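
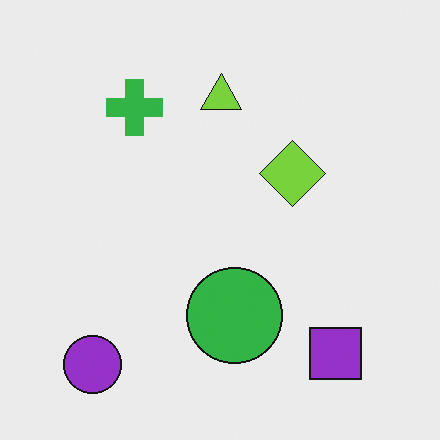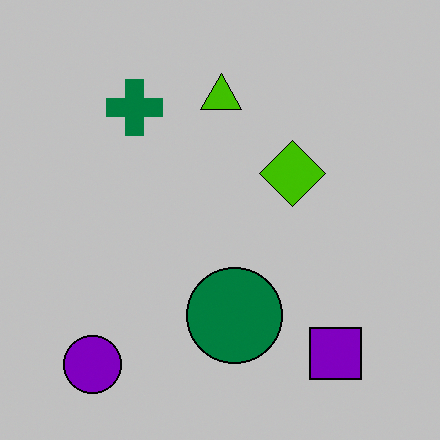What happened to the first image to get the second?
It was heavily posterized to just a handful of flat colors.

Each flat color has snapped to a coarser quantized level — most visibly, the near-white background has dropped to a flat grey.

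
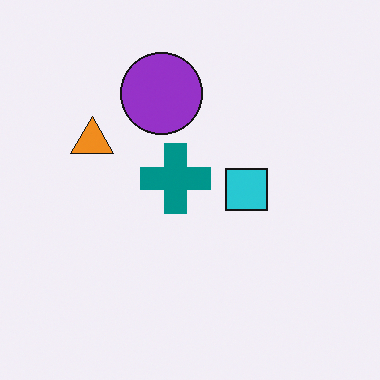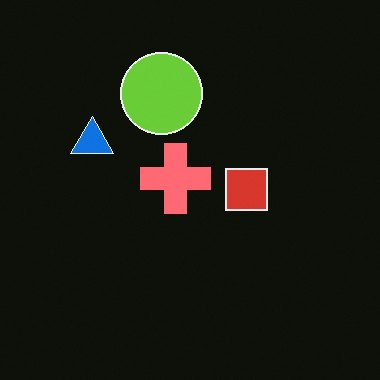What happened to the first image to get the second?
The transformation is: color-inverted (negative).

The light background has become dark and every shape's color is its complement — a photographic negative.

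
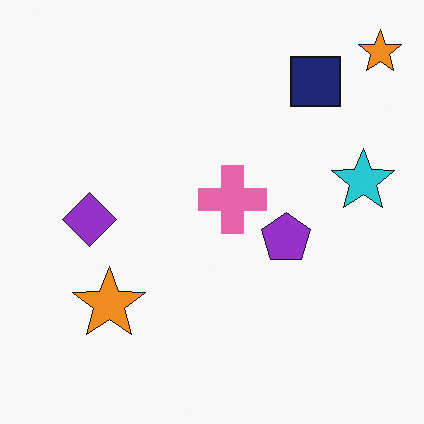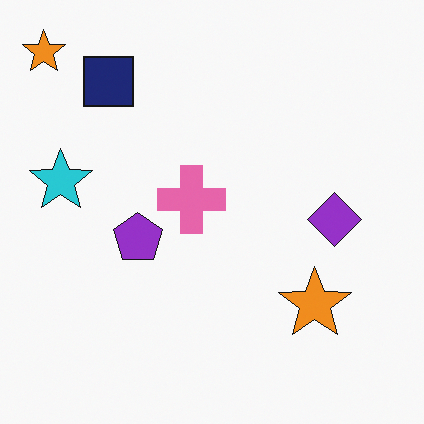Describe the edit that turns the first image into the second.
This is the original image flipped horizontally (left ↔ right).

The cyan star is in the right of the first image and the left of the second — shapes on opposite sides of the vertical midline have swapped in a mirror flip.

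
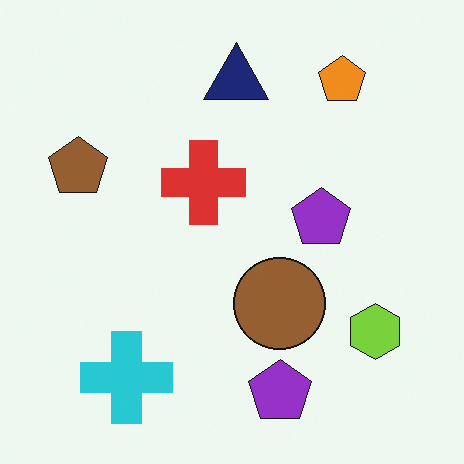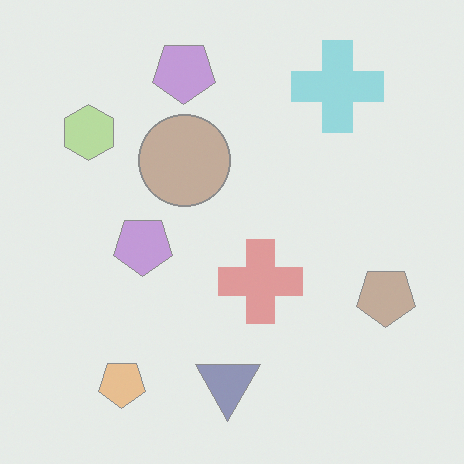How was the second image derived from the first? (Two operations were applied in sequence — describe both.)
Washed out (contrast reduced), then rotated 180°.

Tones are pushed toward mid-grey across the whole image — a global contrast change. The orange pentagon sits in the top-right of the first image and the bottom-left of the second — consistent with a whole-image 180° rotation.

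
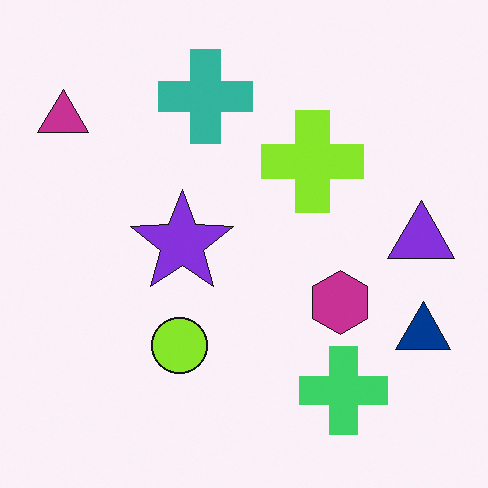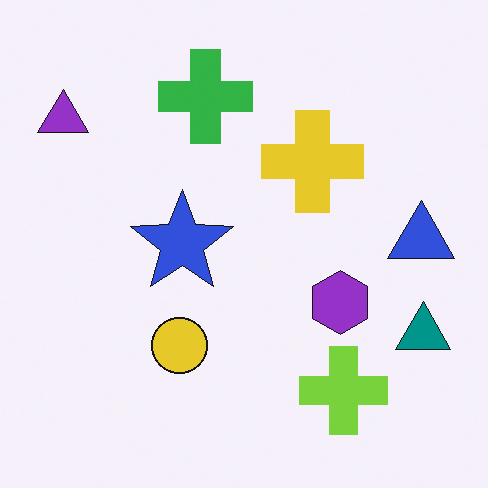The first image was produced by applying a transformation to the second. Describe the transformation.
Hue-shifted by a small amount.

Every shape's color has rotated by the same amount around the hue wheel — a uniform hue shift.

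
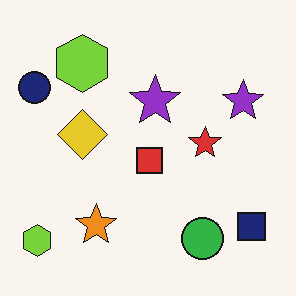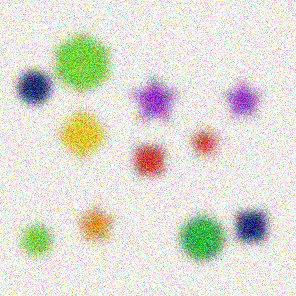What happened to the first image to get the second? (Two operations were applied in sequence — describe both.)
The transformation is: heavily blurred, then degraded with strong gaussian noise.

Shape edges and outlines are uniformly softened across the whole image. Random speckle covers the whole image, including the flat background.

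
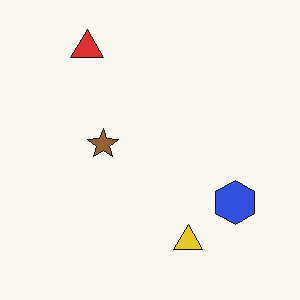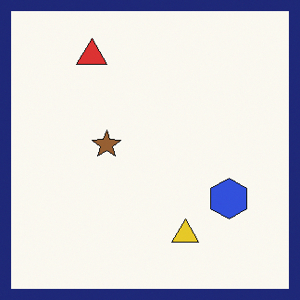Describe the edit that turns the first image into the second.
The second image is the first framed with a navy border.

A solid navy frame runs around the edge of the second image, with the content slightly shrunk inside it.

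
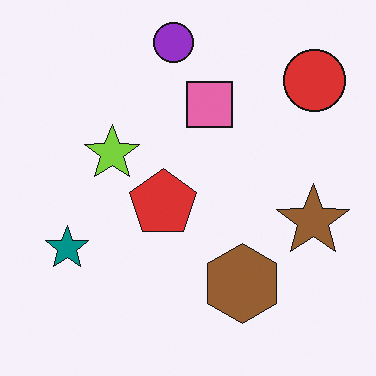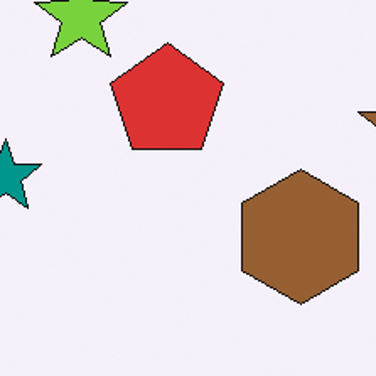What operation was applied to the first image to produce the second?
The image was cropped to a noticeably smaller region and rescaled.

The visible shapes are larger and the field of view is narrower; shapes near the original edges may be partly or wholly outside the frame — a crop-and-rescale.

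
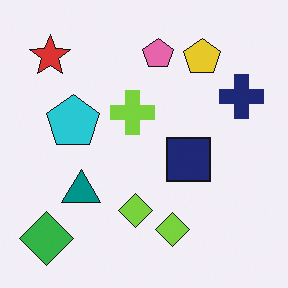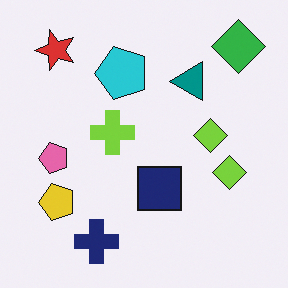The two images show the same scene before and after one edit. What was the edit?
Transposed (reflected across the top-left ↔ bottom-right diagonal).

Shapes have swapped their row and column positions — what was in the top-right is now in the bottom-left — a diagonal reflection.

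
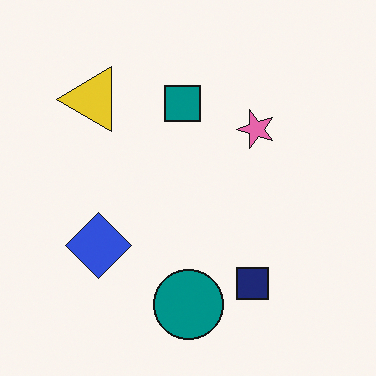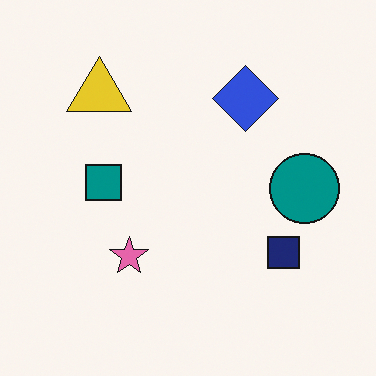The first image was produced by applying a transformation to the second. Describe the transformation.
The image was transposed (reflected across the top-left ↔ bottom-right diagonal).

Shapes have swapped their row and column positions — what was in the top-right is now in the bottom-left — a diagonal reflection.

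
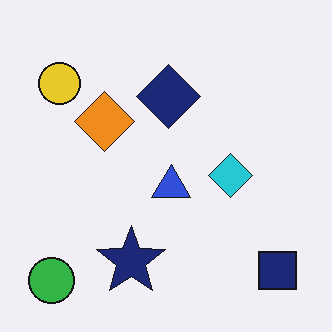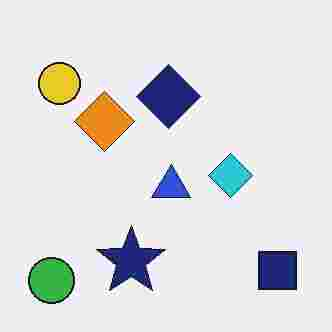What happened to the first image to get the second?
This is the original image degraded with heavy JPEG compression.

Blocky 8×8 compression artifacts appear around shape edges and the flat background shows ringing — characteristic JPEG degradation.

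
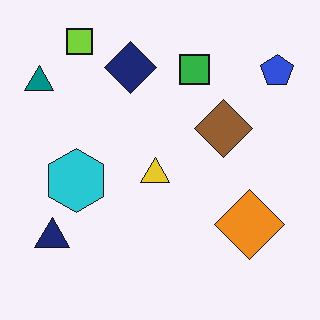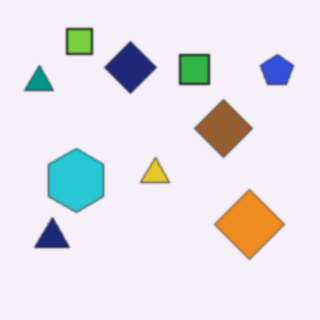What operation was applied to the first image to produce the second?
The transformation is: lightly blurred.

Shape edges and outlines are uniformly softened across the whole image.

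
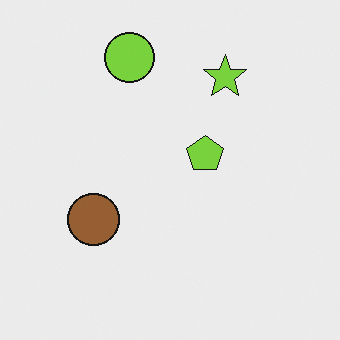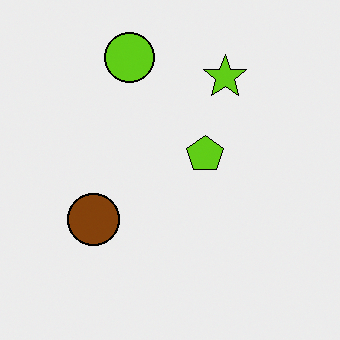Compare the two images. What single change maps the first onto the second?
The transformation is: given slightly increased contrast.

Tones are pushed away from mid-grey across the whole image — a global contrast change.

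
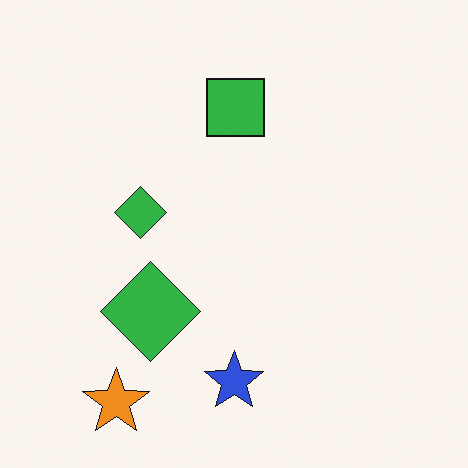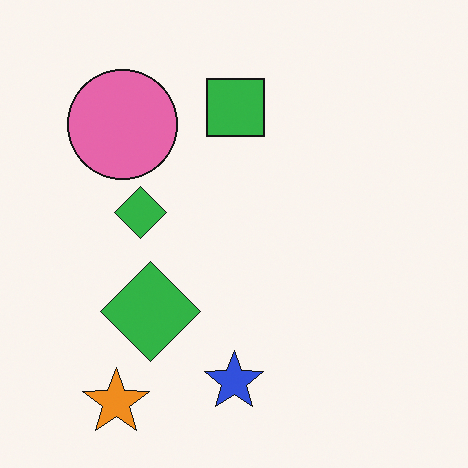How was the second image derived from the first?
Overlaid with an additional pink circle.

A pink circle appears in the second image that is absent from the first.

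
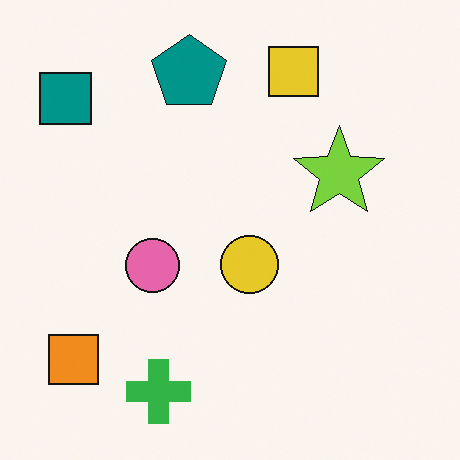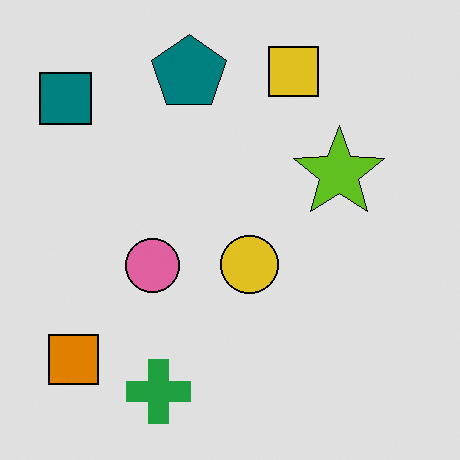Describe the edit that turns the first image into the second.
The image was posterized to a reduced palette.

Each flat color has snapped to a coarser quantized level — most visibly, the near-white background has dropped to a flat grey.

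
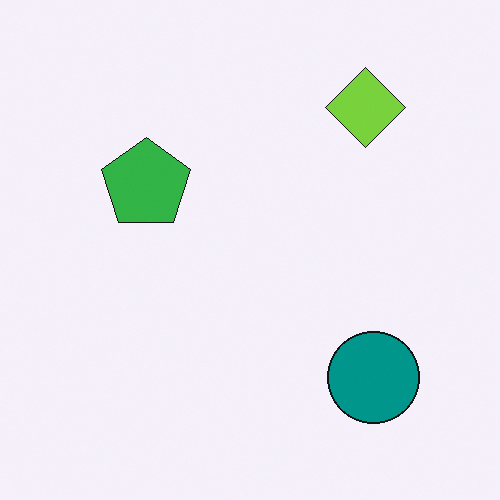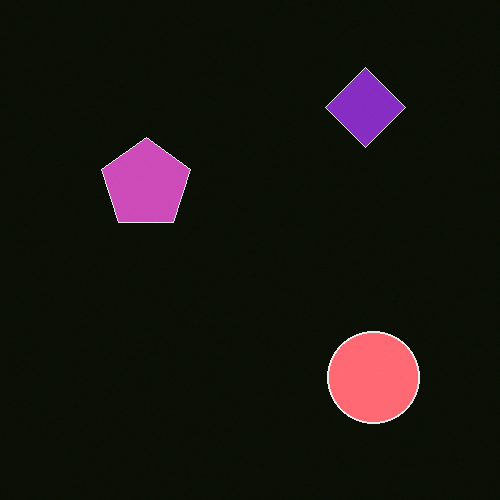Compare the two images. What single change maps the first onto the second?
The image was color-inverted (negative).

The light background has become dark and every shape's color is its complement — a photographic negative.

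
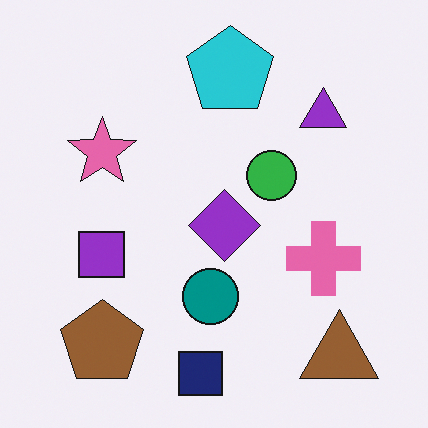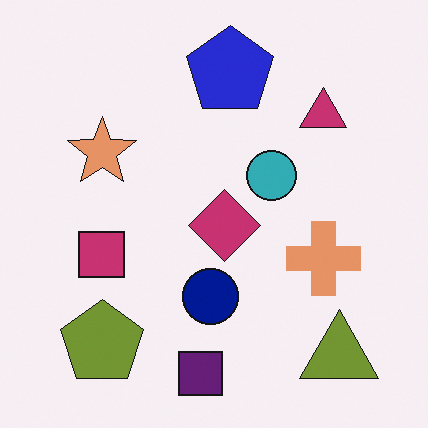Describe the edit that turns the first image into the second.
Hue-shifted by a small amount.

Every shape's color has rotated by the same amount around the hue wheel — a uniform hue shift.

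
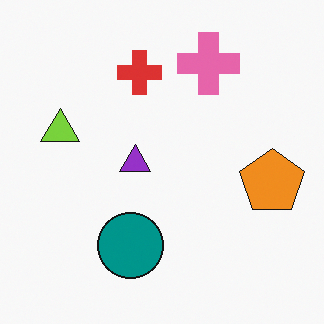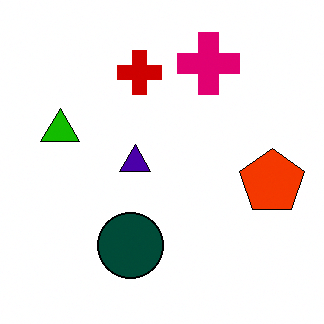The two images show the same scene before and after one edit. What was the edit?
This is the original image boosted in contrast.

Tones are pushed away from mid-grey across the whole image — a global contrast change.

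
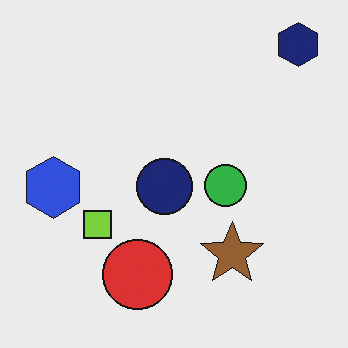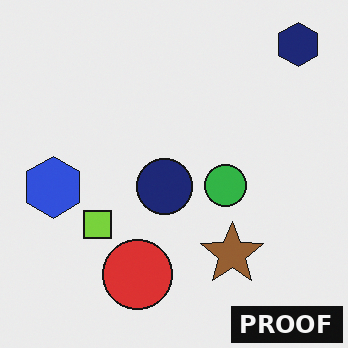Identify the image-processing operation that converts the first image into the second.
Watermarked with the text "PROOF" in the lower-right corner.

A dark label reading "PROOF" appears in the lower-right corner.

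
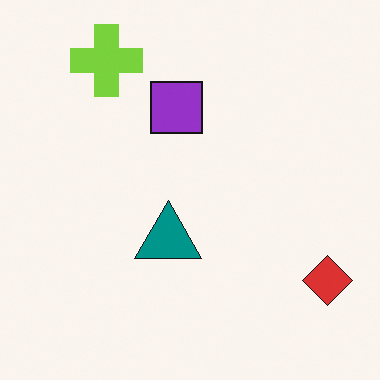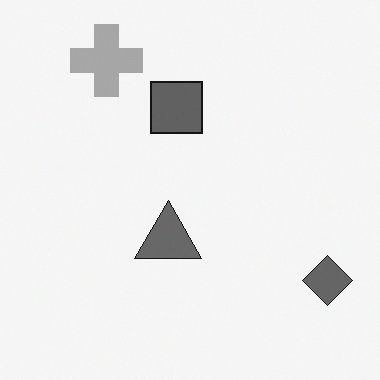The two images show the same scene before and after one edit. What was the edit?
It was converted to grayscale.

All color is removed — every shape is now a shade of grey.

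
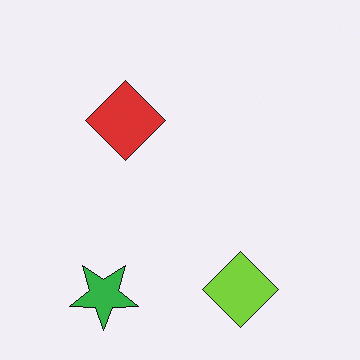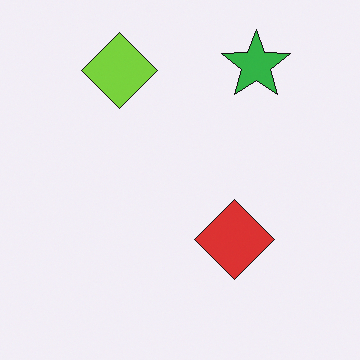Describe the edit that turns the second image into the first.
Rotated 180°.

The green star sits in the top-right of the second image and the bottom-left of the first — consistent with a whole-image 180° rotation.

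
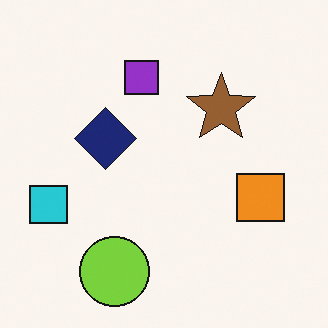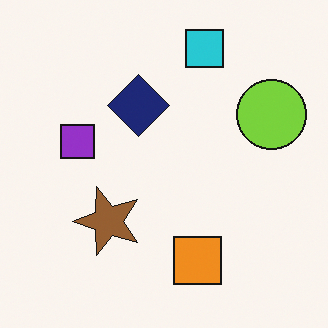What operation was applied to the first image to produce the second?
The image was transposed (reflected across the top-left ↔ bottom-right diagonal).

Shapes have swapped their row and column positions — what was in the top-right is now in the bottom-left — a diagonal reflection.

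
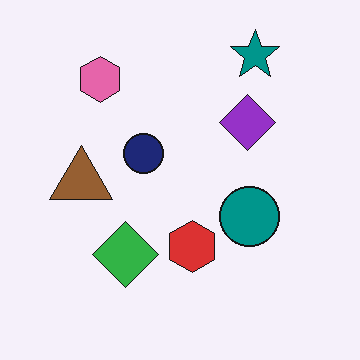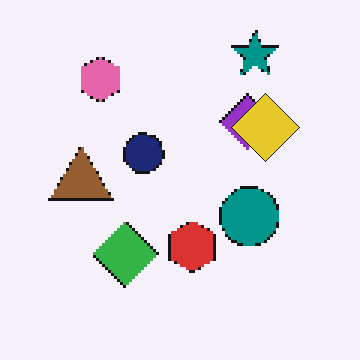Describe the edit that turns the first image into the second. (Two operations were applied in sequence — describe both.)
Lightly pixelated (a mild mosaic effect), then overlaid with an additional yellow diamond.

Shapes are reduced to large square blocks; fine edges and outlines are lost — a downscale-then-upscale (mosaic) effect. A yellow diamond appears in the second image that is absent from the first.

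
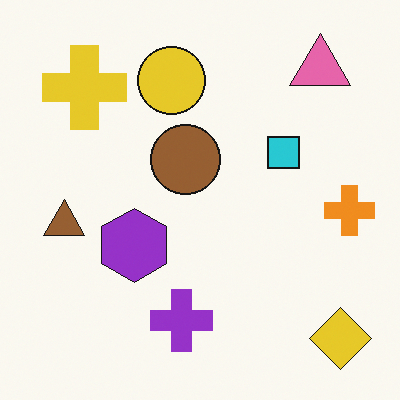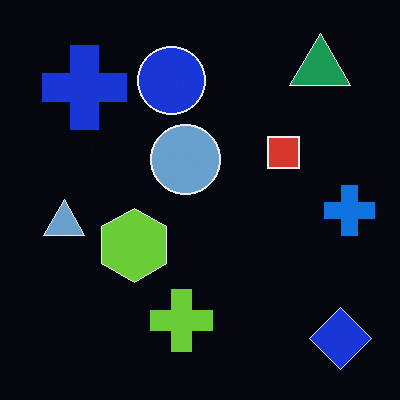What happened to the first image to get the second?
The image was color-inverted (negative).

The light background has become dark and every shape's color is its complement — a photographic negative.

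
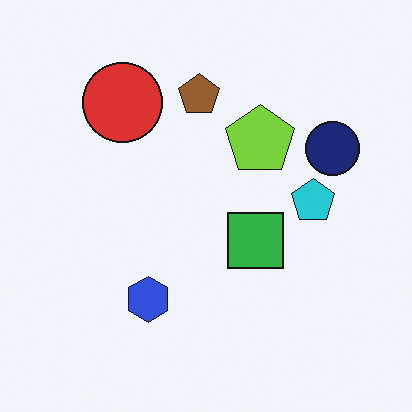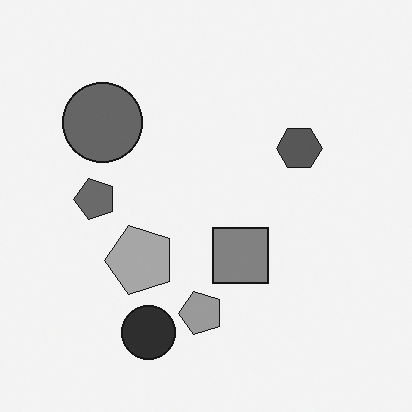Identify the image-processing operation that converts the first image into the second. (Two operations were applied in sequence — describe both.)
The image was converted to grayscale, then transposed (reflected across the top-left ↔ bottom-right diagonal).

All color is removed — every shape is now a shade of grey. Shapes have swapped their row and column positions — what was in the top-right is now in the bottom-left — a diagonal reflection.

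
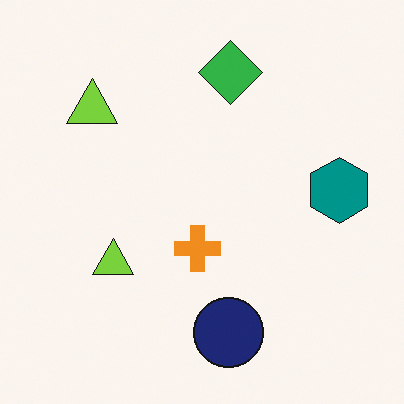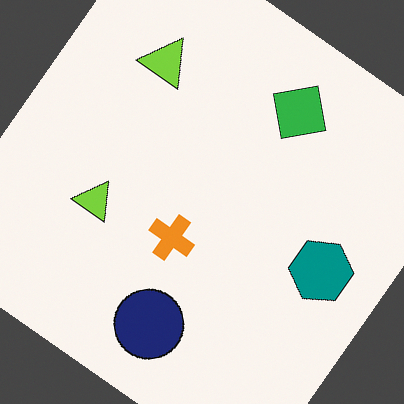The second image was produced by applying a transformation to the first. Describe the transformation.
The second image is the first rotated clockwise by a large amount — several tens of degrees.

Every shape is tilted by the same angle and the image corners show triangular fill wedges — a whole-image rotation by a non-right angle.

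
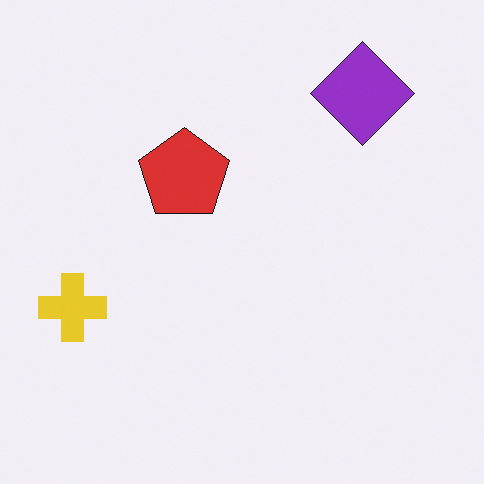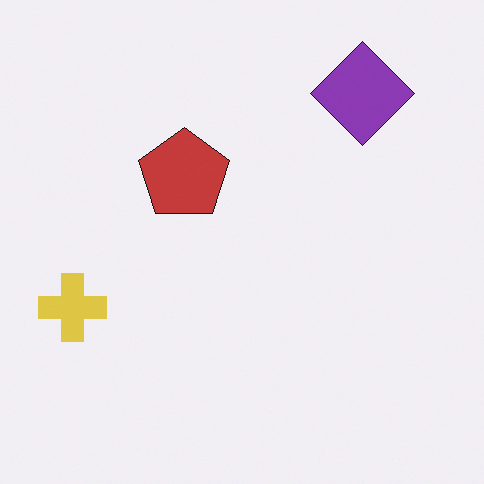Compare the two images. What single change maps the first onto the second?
The image was slightly desaturated.

All colors are more muted and greyish — a global saturation change.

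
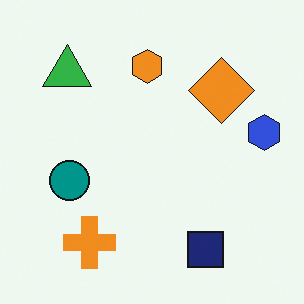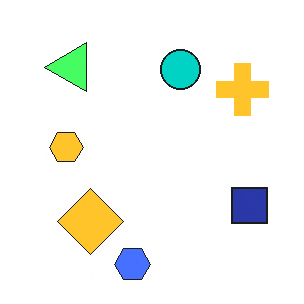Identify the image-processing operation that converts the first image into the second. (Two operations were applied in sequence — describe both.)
The second image is the first transposed (reflected across the top-left ↔ bottom-right diagonal), then substantially brightened.

Shapes have swapped their row and column positions — what was in the top-right is now in the bottom-left — a diagonal reflection. Every pixel — background and shapes alike — is uniformly brightened.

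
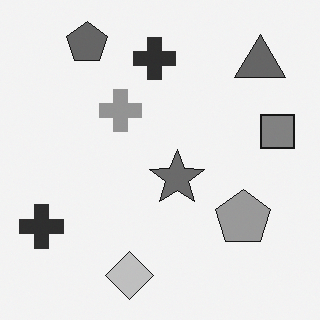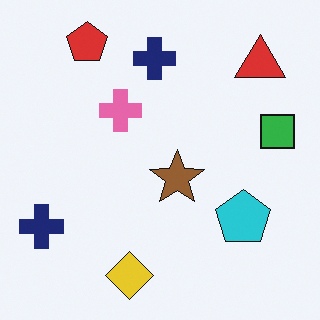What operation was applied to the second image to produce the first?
The transformation is: converted to grayscale.

All color is removed — every shape is now a shade of grey.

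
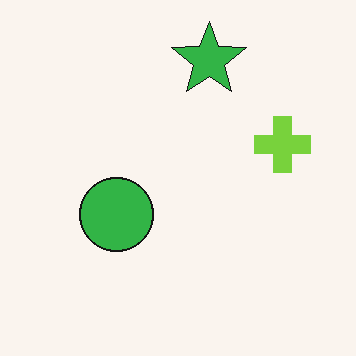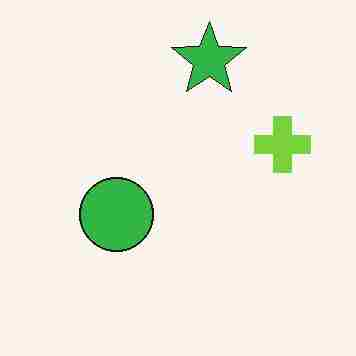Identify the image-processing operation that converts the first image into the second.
Degraded with heavy JPEG compression.

Blocky 8×8 compression artifacts appear around shape edges and the flat background shows ringing — characteristic JPEG degradation.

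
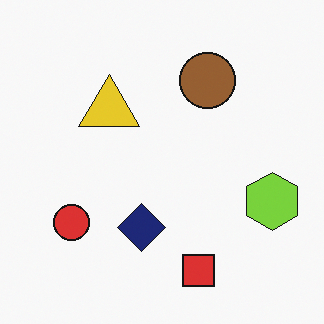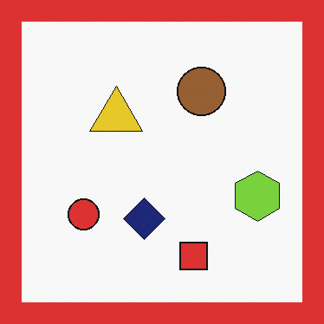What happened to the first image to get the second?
The second image is the first framed with a red border.

A solid red frame runs around the edge of the second image, with the content slightly shrunk inside it.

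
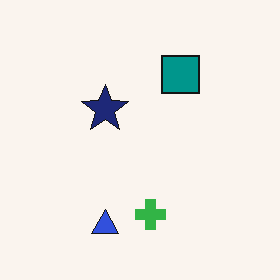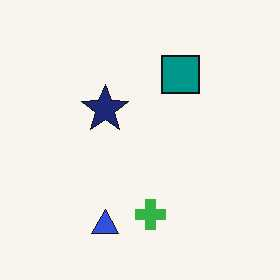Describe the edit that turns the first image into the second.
The image was given moderate JPEG compression.

Blocky 8×8 compression artifacts appear around shape edges and the flat background shows ringing — characteristic JPEG degradation.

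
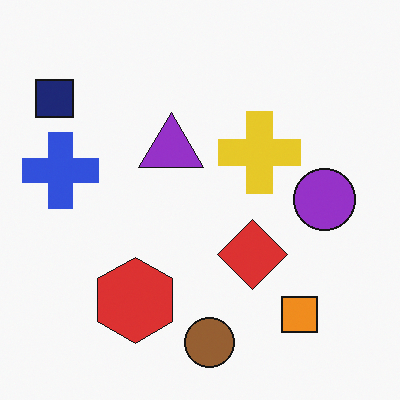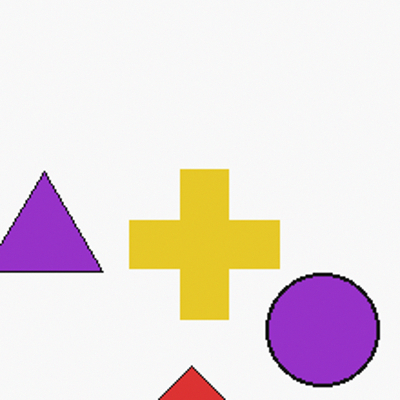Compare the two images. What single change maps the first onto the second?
This is the original image cropped to a noticeably smaller region and rescaled.

The visible shapes are larger and the field of view is narrower; shapes near the original edges may be partly or wholly outside the frame — a crop-and-rescale.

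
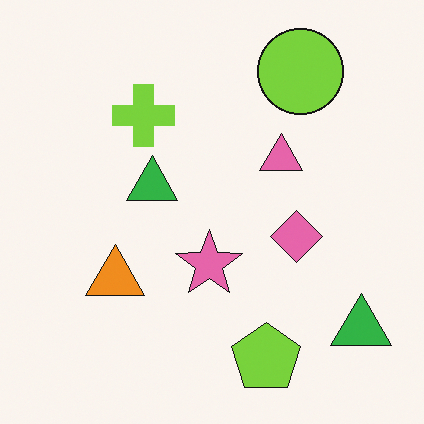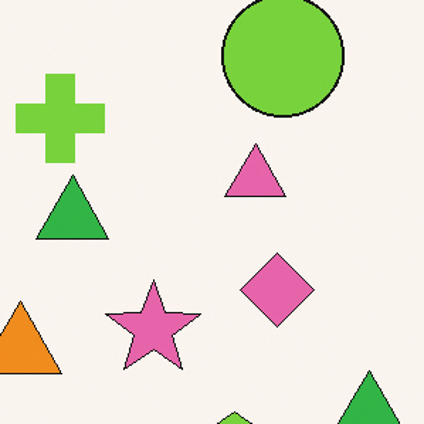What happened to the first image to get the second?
The transformation is: cropped to a modestly smaller region and rescaled.

The visible shapes are larger and the field of view is narrower; shapes near the original edges may be partly or wholly outside the frame — a crop-and-rescale.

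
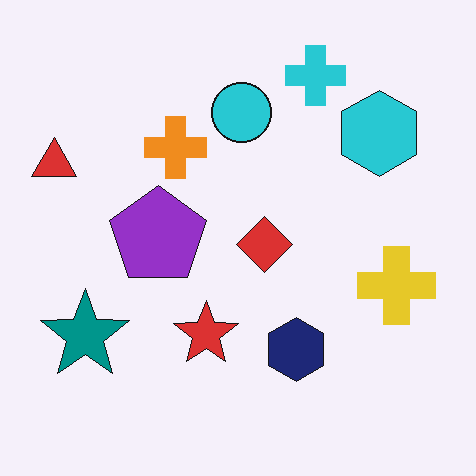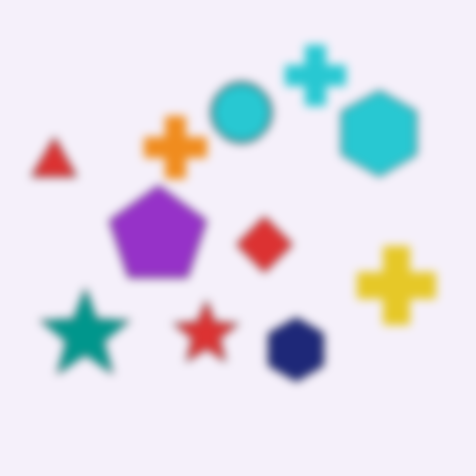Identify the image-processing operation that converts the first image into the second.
It was noticeably gaussian-blurred.

Shape edges and outlines are uniformly softened across the whole image.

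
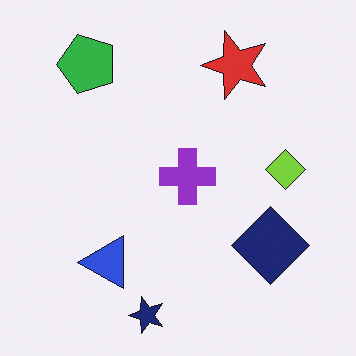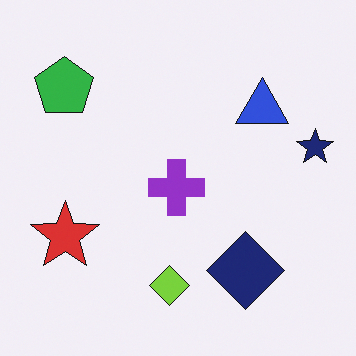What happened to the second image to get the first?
The image was transposed (reflected across the top-left ↔ bottom-right diagonal).

Shapes have swapped their row and column positions — what was in the top-right is now in the bottom-left — a diagonal reflection.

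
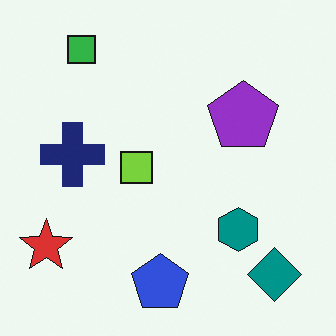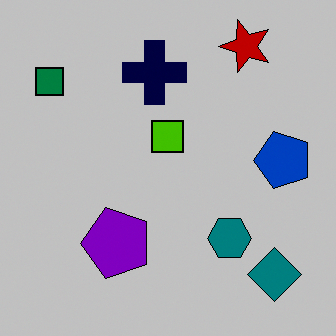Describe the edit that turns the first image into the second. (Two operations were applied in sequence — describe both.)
This is the original image transposed (reflected across the top-left ↔ bottom-right diagonal), then heavily posterized to just a handful of flat colors.

Shapes have swapped their row and column positions — what was in the top-right is now in the bottom-left — a diagonal reflection. Each flat color has snapped to a coarser quantized level — most visibly, the near-white background has dropped to a flat grey.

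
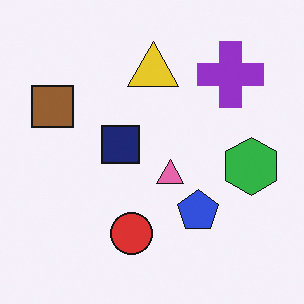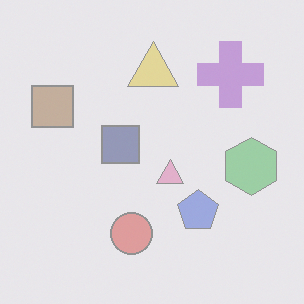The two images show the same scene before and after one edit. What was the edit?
Given much lower contrast.

Tones are pushed toward mid-grey across the whole image — a global contrast change.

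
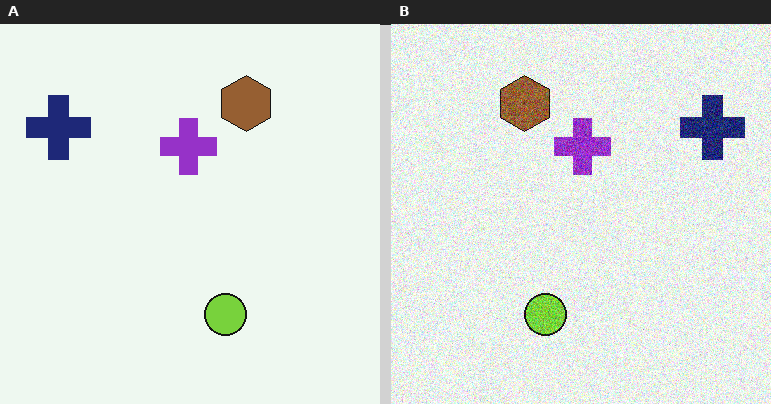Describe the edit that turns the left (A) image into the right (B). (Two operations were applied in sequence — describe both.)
The right (B) image is the left (A) flipped horizontally (left ↔ right), then degraded with heavy additive noise.

The navy cross is in the top-left of the left (A) image and the top-right of the right (B) — shapes on opposite sides of the vertical midline have swapped in a mirror flip. Random speckle covers the whole image, including the flat background.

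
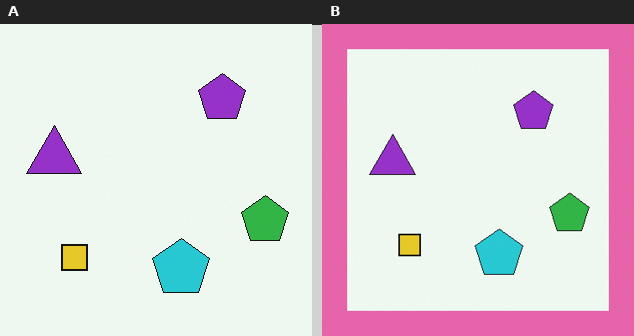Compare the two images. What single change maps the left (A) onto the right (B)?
The transformation is: framed with a pink border.

A solid pink frame runs around the edge of the right (B) image, with the content slightly shrunk inside it.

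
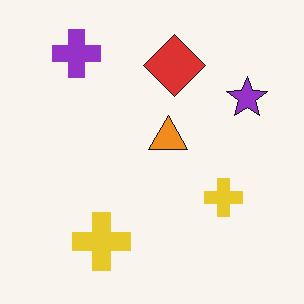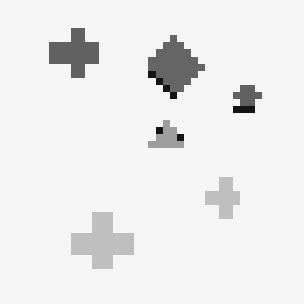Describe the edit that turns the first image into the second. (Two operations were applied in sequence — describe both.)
The transformation is: moderately pixelated, then converted to grayscale.

Shapes are reduced to large square blocks; fine edges and outlines are lost — a downscale-then-upscale (mosaic) effect. All color is removed — every shape is now a shade of grey.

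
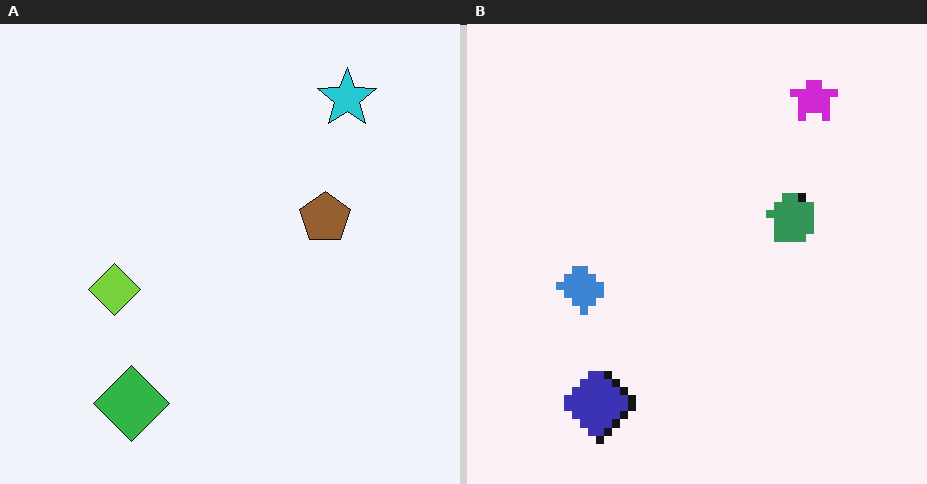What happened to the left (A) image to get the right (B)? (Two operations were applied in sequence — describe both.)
The right (B) image is the left (A) moderately pixelated, then hue-shifted by a moderate amount.

Shapes are reduced to large square blocks; fine edges and outlines are lost — a downscale-then-upscale (mosaic) effect. Every shape's color has rotated by the same amount around the hue wheel — a uniform hue shift.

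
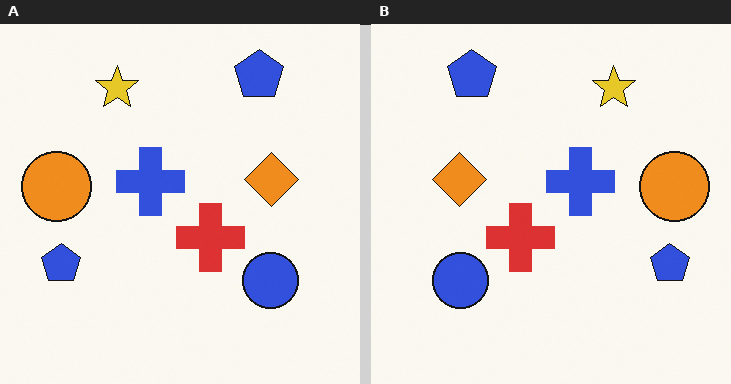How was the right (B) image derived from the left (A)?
The transformation is: flipped horizontally (left ↔ right).

The orange circle is in the left of the left (A) image and the right of the right (B) — shapes on opposite sides of the vertical midline have swapped in a mirror flip.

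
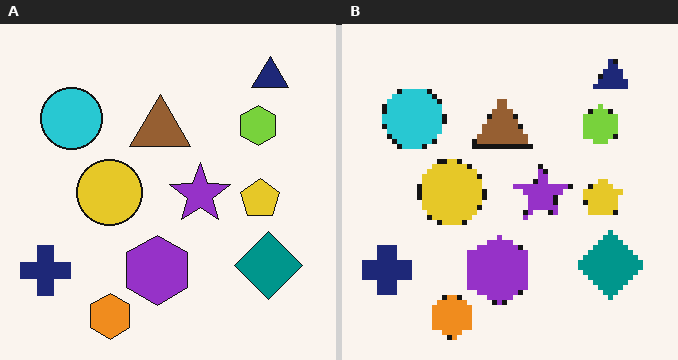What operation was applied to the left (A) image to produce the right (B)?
Lightly pixelated (a mild mosaic effect).

Shapes are reduced to large square blocks; fine edges and outlines are lost — a downscale-then-upscale (mosaic) effect.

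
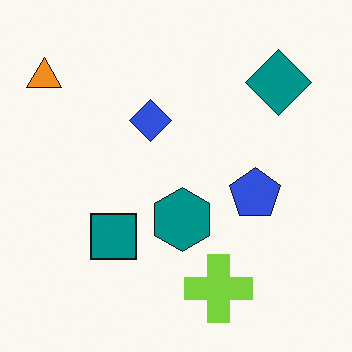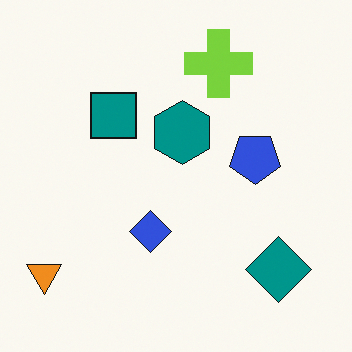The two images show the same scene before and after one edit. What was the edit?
The transformation is: flipped vertically (top ↔ bottom).

The lime cross is in the bottom of the first image and the top of the second — shapes on opposite sides of the horizontal midline have swapped in a mirror flip.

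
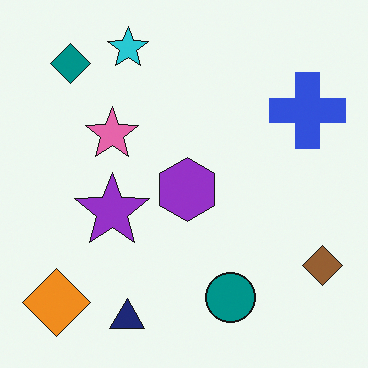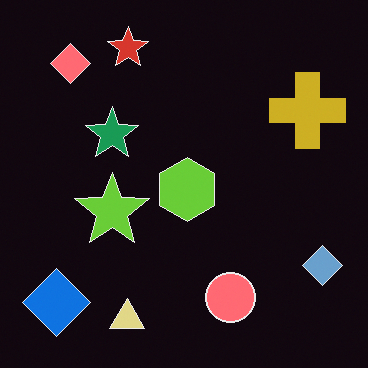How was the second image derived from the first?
The second image is the first color-inverted (negative).

The light background has become dark and every shape's color is its complement — a photographic negative.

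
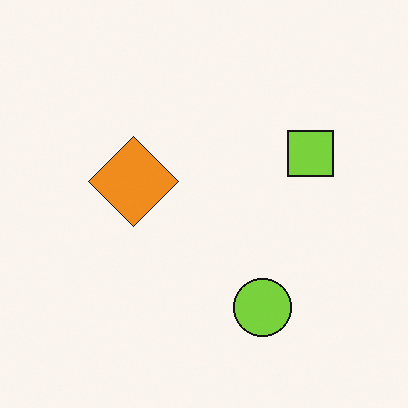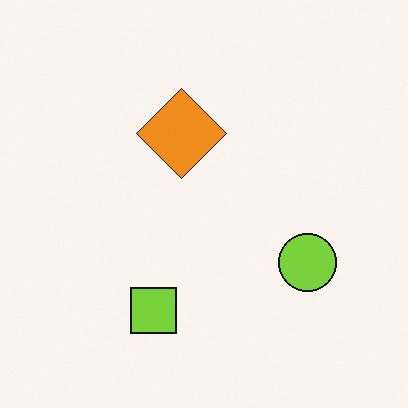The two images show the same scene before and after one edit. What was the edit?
It was transposed (reflected across the top-left ↔ bottom-right diagonal).

Shapes have swapped their row and column positions — what was in the top-right is now in the bottom-left — a diagonal reflection.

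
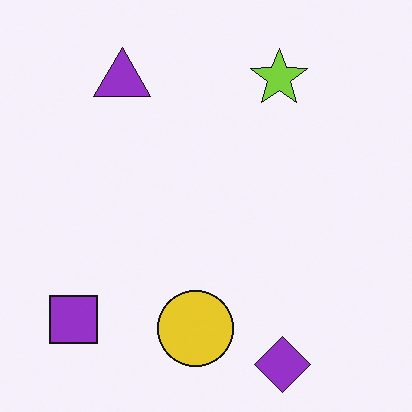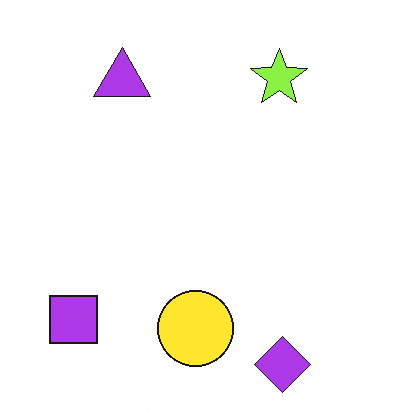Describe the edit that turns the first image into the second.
It was slightly brightened.

Every pixel — background and shapes alike — is uniformly brightened.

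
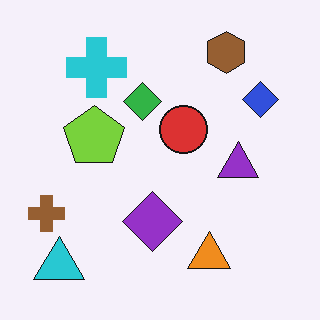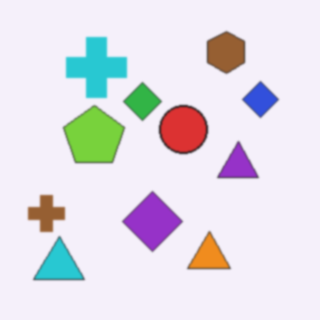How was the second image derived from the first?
The second image is the first lightly blurred.

Shape edges and outlines are uniformly softened across the whole image.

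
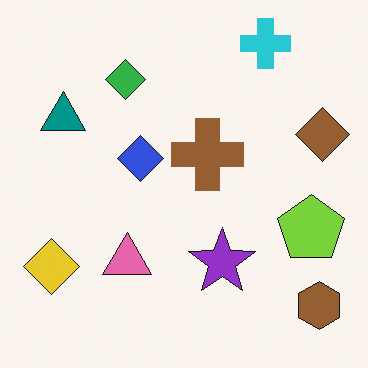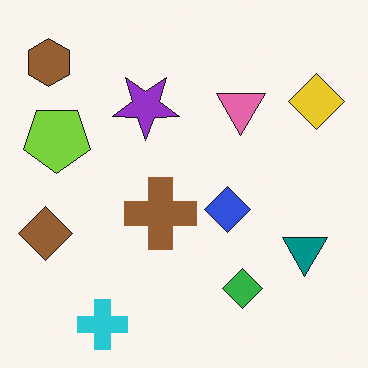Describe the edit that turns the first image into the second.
Rotated 180°.

The brown hexagon sits in the bottom-right of the first image and the top-left of the second — consistent with a whole-image 180° rotation.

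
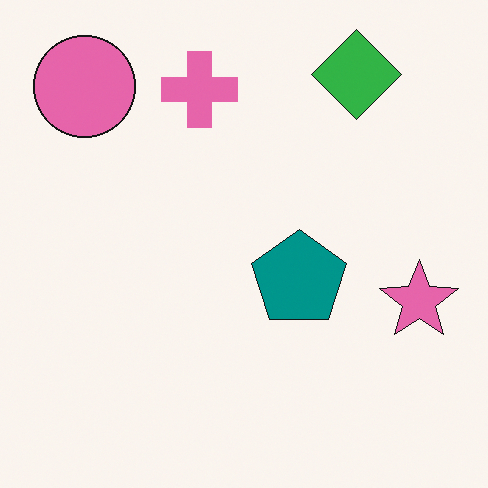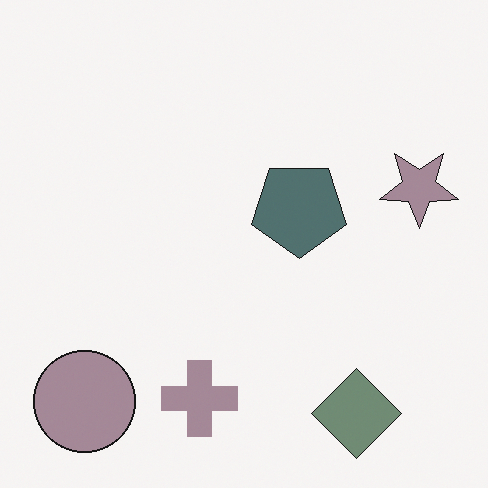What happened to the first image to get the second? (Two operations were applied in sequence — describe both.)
The transformation is: made much more muted (saturation change), then flipped vertically (top ↔ bottom).

All colors are more muted and greyish — a global saturation change. The green diamond is in the top-right of the first image and the bottom-right of the second — shapes on opposite sides of the horizontal midline have swapped in a mirror flip.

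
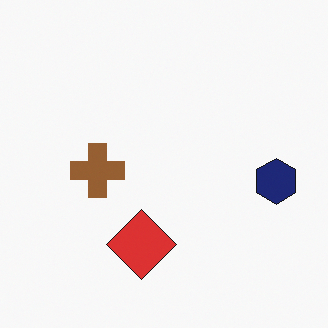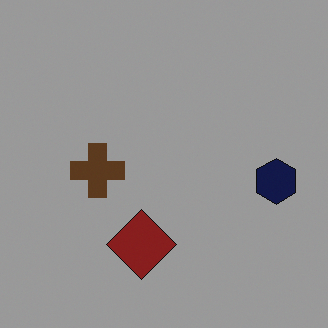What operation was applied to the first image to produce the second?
The transformation is: noticeably darkened.

Every pixel — background and shapes alike — is uniformly darkened.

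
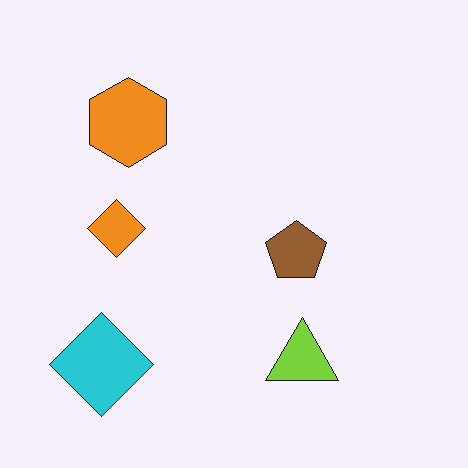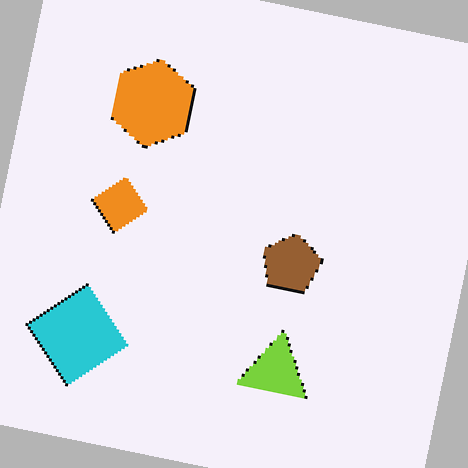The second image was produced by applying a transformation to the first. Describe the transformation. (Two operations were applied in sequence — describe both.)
The second image is the first lightly pixelated (a mild mosaic effect), then rotated clockwise by a slight angle.

Shapes are reduced to large square blocks; fine edges and outlines are lost — a downscale-then-upscale (mosaic) effect. Every shape is tilted by the same angle and the image corners show triangular fill wedges — a whole-image rotation by a non-right angle.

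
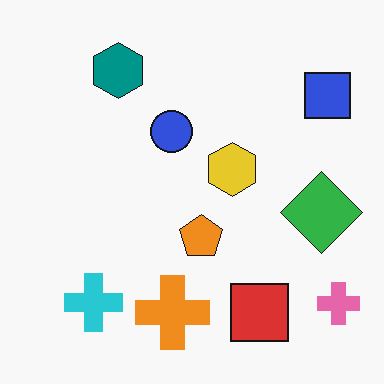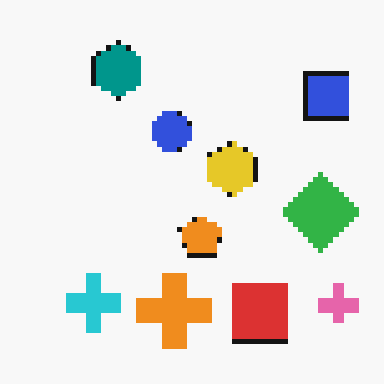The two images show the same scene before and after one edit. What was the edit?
Lightly pixelated (a mild mosaic effect).

Shapes are reduced to large square blocks; fine edges and outlines are lost — a downscale-then-upscale (mosaic) effect.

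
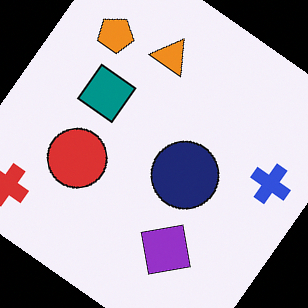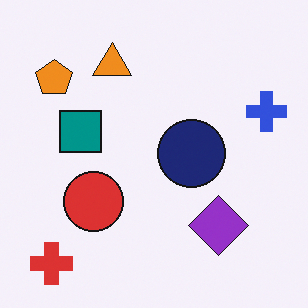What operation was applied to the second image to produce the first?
The image was rotated clockwise by a large amount — several tens of degrees.

Every shape is tilted by the same angle and the image corners show triangular fill wedges — a whole-image rotation by a non-right angle.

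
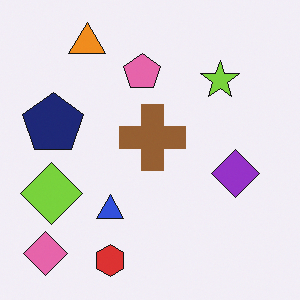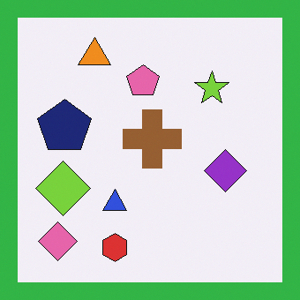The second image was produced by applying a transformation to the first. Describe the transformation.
The image was framed with a green border.

A solid green frame runs around the edge of the second image, with the content slightly shrunk inside it.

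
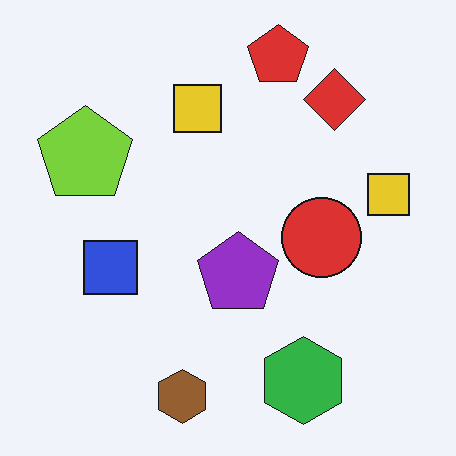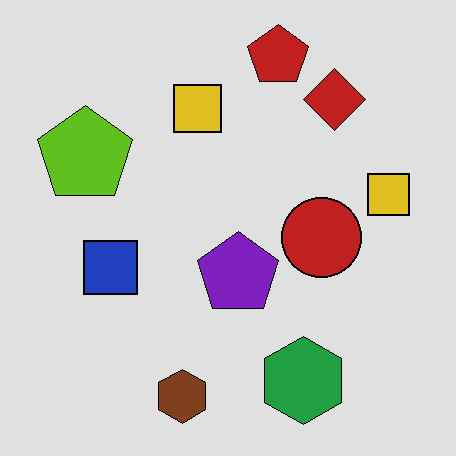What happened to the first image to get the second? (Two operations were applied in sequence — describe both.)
It was moderately posterized, then given moderate JPEG compression.

Each flat color has snapped to a coarser quantized level — most visibly, the near-white background has dropped to a flat grey. Blocky 8×8 compression artifacts appear around shape edges and the flat background shows ringing — characteristic JPEG degradation.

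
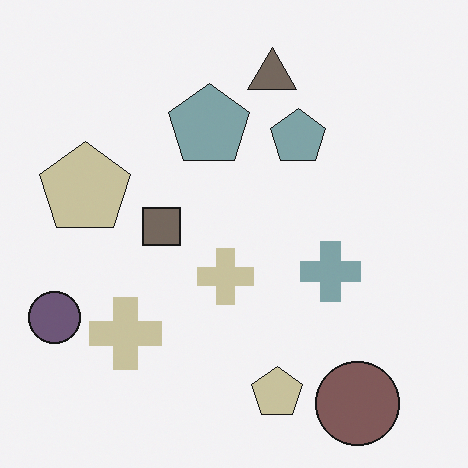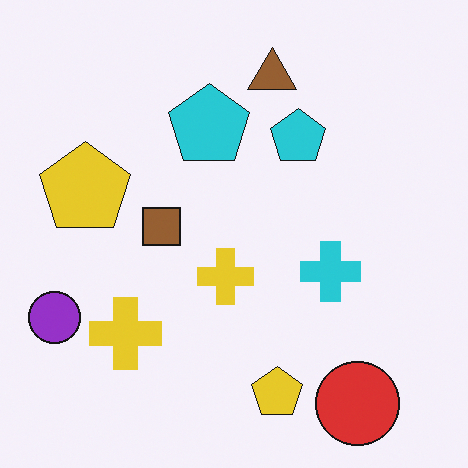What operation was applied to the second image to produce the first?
The image was made much more muted (saturation change).

All colors are more muted and greyish — a global saturation change.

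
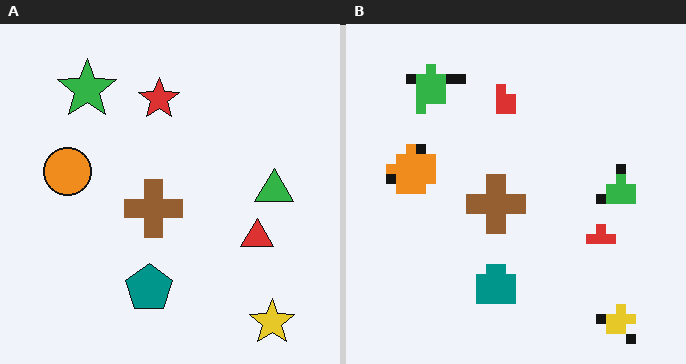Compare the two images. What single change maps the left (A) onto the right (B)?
The image was coarsely pixelated.

Shapes are reduced to large square blocks; fine edges and outlines are lost — a downscale-then-upscale (mosaic) effect.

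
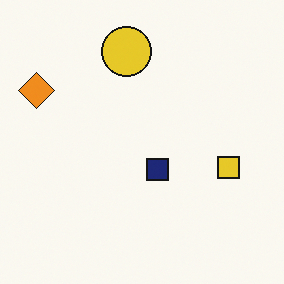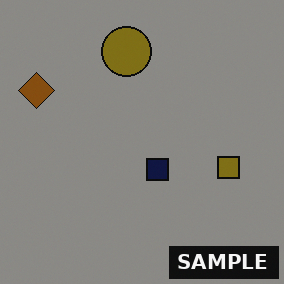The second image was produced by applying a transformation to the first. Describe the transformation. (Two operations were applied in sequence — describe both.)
This is the original image substantially darkened, then watermarked with the text "SAMPLE" in the lower-right corner.

Every pixel — background and shapes alike — is uniformly darkened. A dark label reading "SAMPLE" appears in the lower-right corner.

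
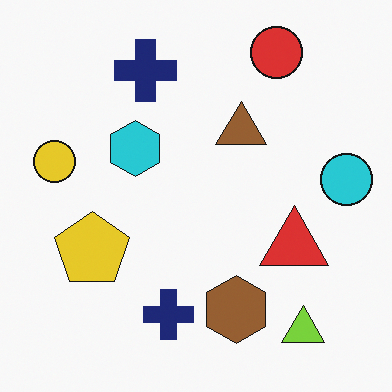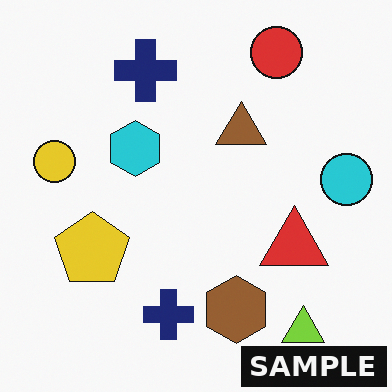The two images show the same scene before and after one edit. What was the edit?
This is the original image watermarked with the text "SAMPLE" in the lower-right corner.

A dark label reading "SAMPLE" appears in the lower-right corner.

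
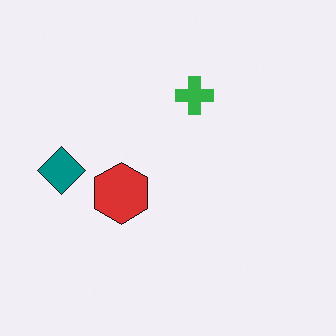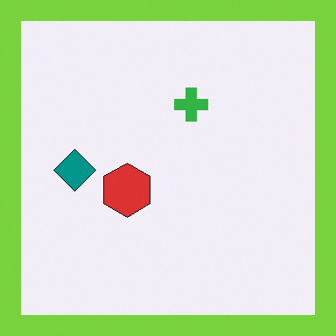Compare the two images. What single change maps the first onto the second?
Framed with a lime border.

A solid lime frame runs around the edge of the second image, with the content slightly shrunk inside it.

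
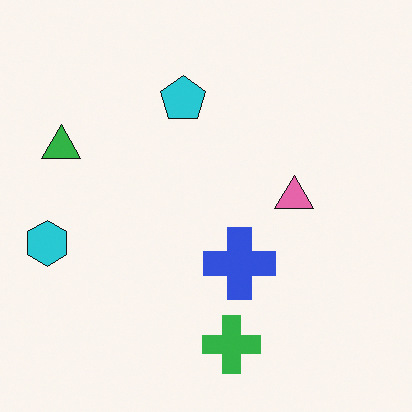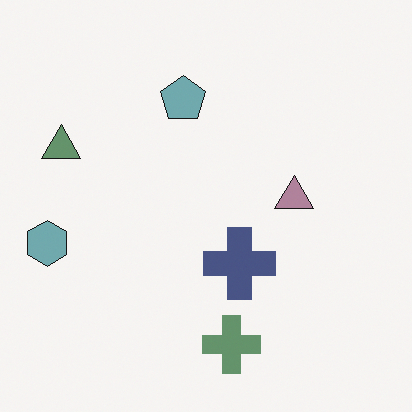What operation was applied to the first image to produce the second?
The image was heavily desaturated.

All colors are more muted and greyish — a global saturation change.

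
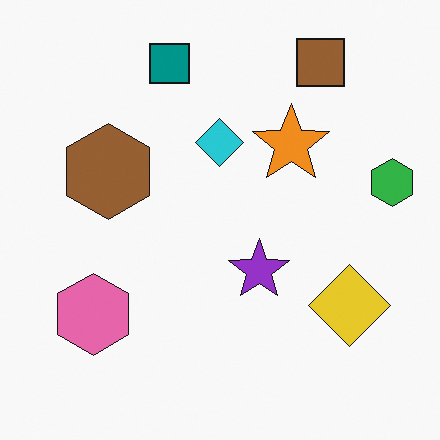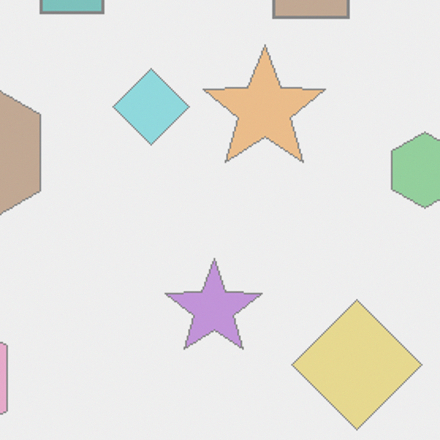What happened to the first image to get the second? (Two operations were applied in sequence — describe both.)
This is the original image cropped slightly and scaled back up, then washed out (contrast reduced).

The visible shapes are larger and the field of view is narrower; shapes near the original edges may be partly or wholly outside the frame — a crop-and-rescale. Tones are pushed toward mid-grey across the whole image — a global contrast change.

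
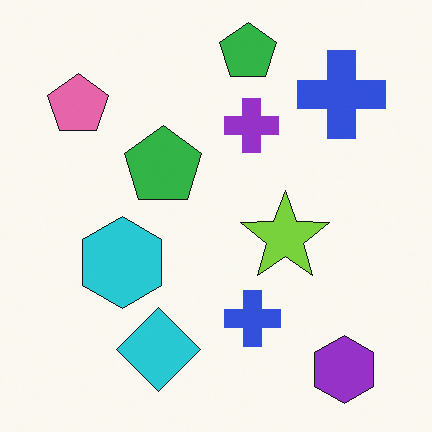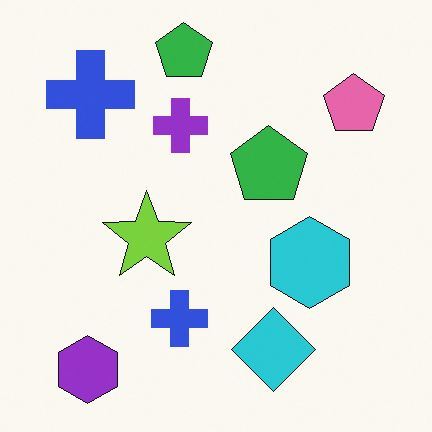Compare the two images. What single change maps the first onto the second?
The image was flipped horizontally (left ↔ right).

The pink pentagon is in the top-left of the first image and the top-right of the second — shapes on opposite sides of the vertical midline have swapped in a mirror flip.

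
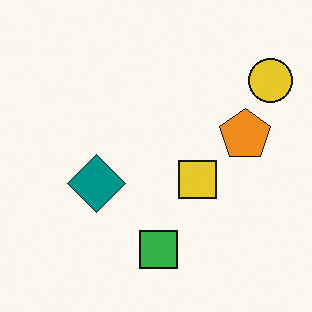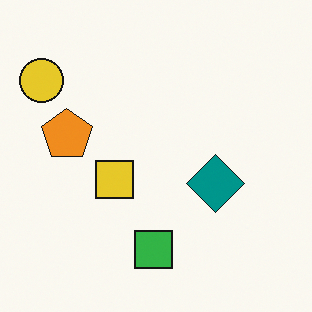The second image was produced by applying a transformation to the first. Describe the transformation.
This is the original image flipped horizontally (left ↔ right).

The yellow circle is in the top-right of the first image and the top-left of the second — shapes on opposite sides of the vertical midline have swapped in a mirror flip.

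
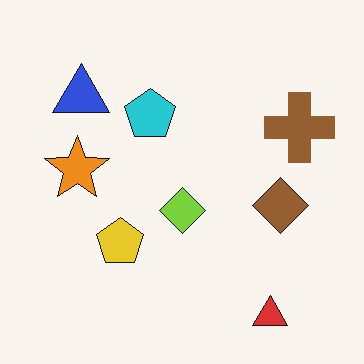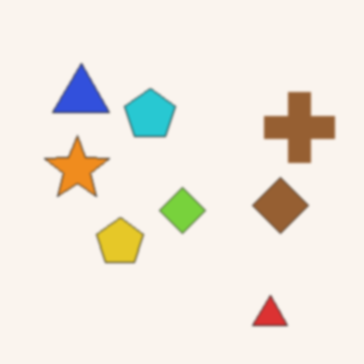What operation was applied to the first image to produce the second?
Lightly blurred.

Shape edges and outlines are uniformly softened across the whole image.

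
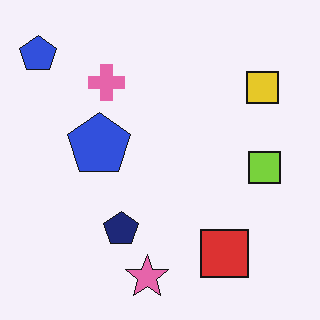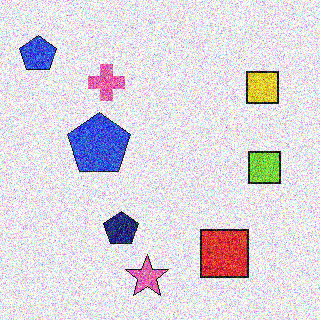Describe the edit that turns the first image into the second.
The transformation is: degraded with strong gaussian noise.

Random speckle covers the whole image, including the flat background.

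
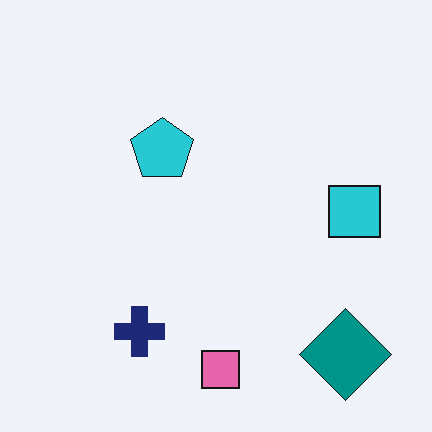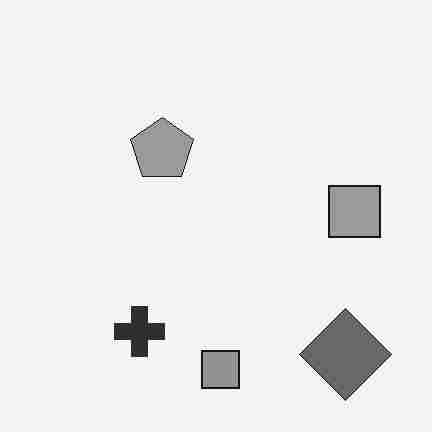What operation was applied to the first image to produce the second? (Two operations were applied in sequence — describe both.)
The transformation is: converted to grayscale, then heavily JPEG-compressed with obvious blocking artifacts.

All color is removed — every shape is now a shade of grey. Blocky 8×8 compression artifacts appear around shape edges and the flat background shows ringing — characteristic JPEG degradation.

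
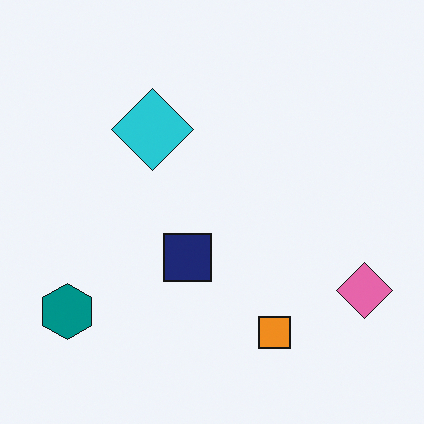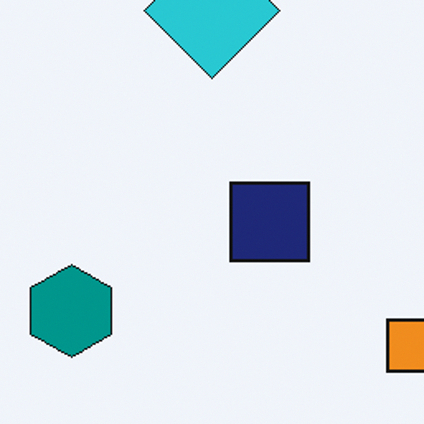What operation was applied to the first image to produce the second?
The image was cropped to a noticeably smaller region and rescaled.

The visible shapes are larger and the field of view is narrower; shapes near the original edges may be partly or wholly outside the frame — a crop-and-rescale.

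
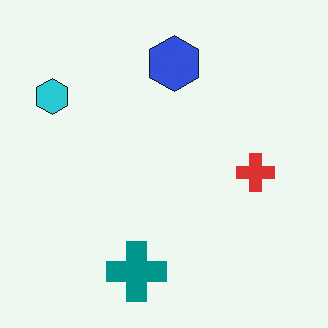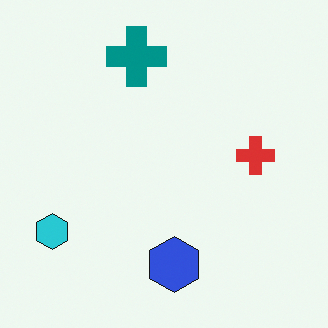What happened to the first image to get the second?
The image was flipped vertically (top ↔ bottom).

The teal cross is in the bottom of the first image and the top of the second — shapes on opposite sides of the horizontal midline have swapped in a mirror flip.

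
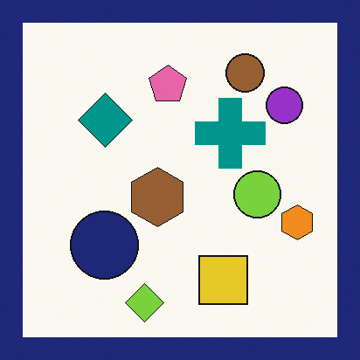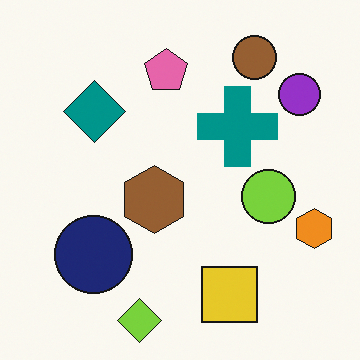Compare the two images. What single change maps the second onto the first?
The first image is the second framed with a navy border.

A solid navy frame runs around the edge of the first image, with the content slightly shrunk inside it.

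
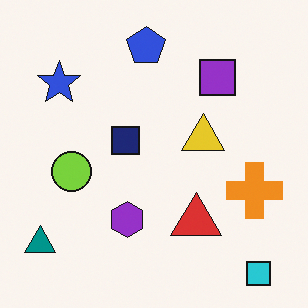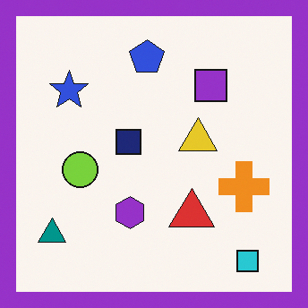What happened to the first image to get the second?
The transformation is: framed with a purple border.

A solid purple frame runs around the edge of the second image, with the content slightly shrunk inside it.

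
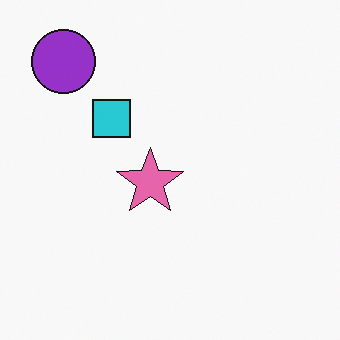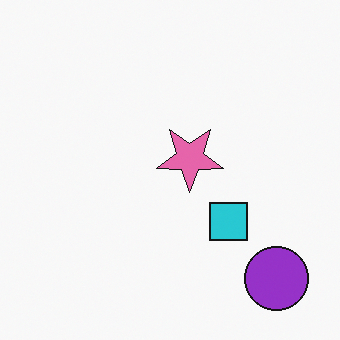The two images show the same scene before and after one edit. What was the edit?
This is the original image rotated 180°.

The purple circle sits in the top-left of the first image and the bottom-right of the second — consistent with a whole-image 180° rotation.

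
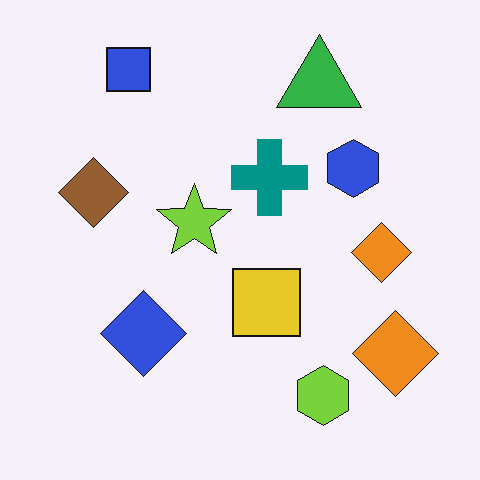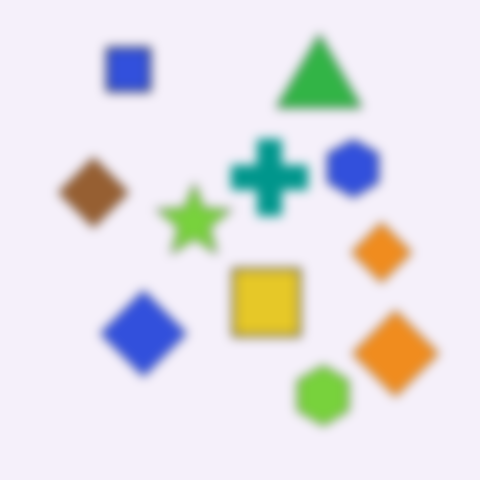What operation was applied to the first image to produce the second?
It was strongly gaussian-blurred.

Shape edges and outlines are uniformly softened across the whole image.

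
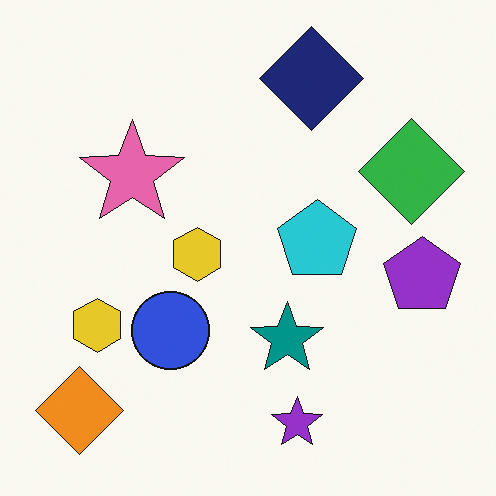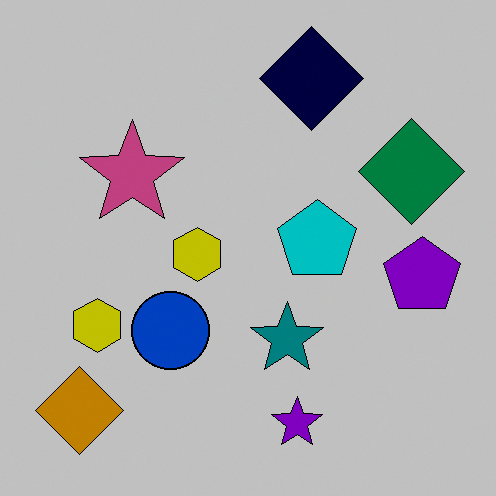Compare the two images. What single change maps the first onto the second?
Aggressively posterized.

Each flat color has snapped to a coarser quantized level — most visibly, the near-white background has dropped to a flat grey.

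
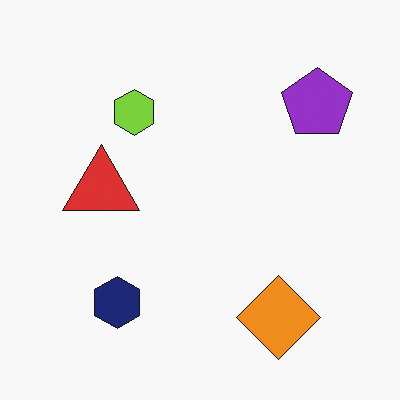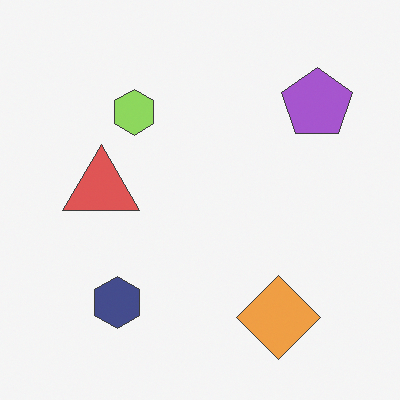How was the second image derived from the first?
This is the original image given slightly reduced contrast.

Tones are pushed toward mid-grey across the whole image — a global contrast change.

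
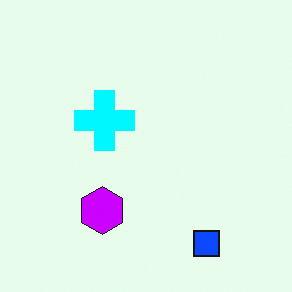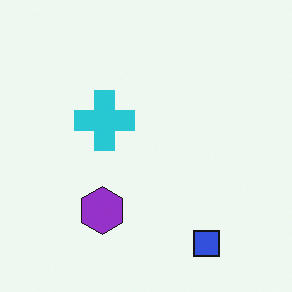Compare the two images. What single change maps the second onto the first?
This is the original image made much more vivid (saturation change).

All colors are more vivid — a global saturation change.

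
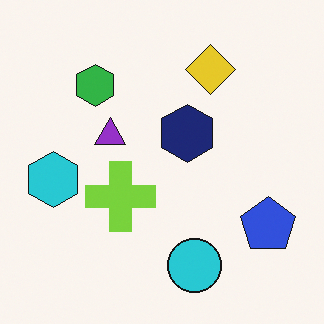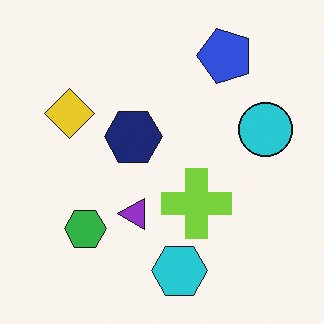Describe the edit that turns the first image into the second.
The image was rotated 90° counter-clockwise.

The blue pentagon sits in the bottom-right of the first image and the top-right of the second — consistent with a whole-image 90° counter-clockwise rotation.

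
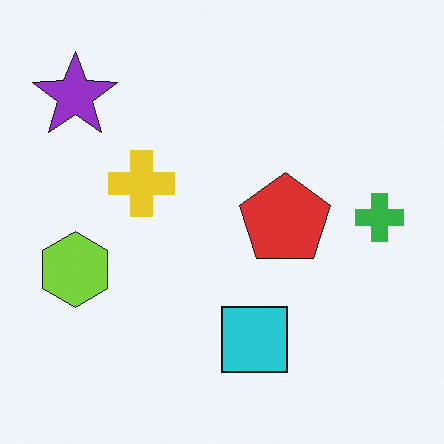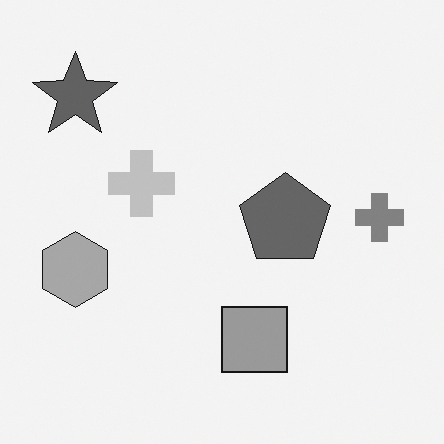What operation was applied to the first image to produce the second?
Converted to grayscale.

All color is removed — every shape is now a shade of grey.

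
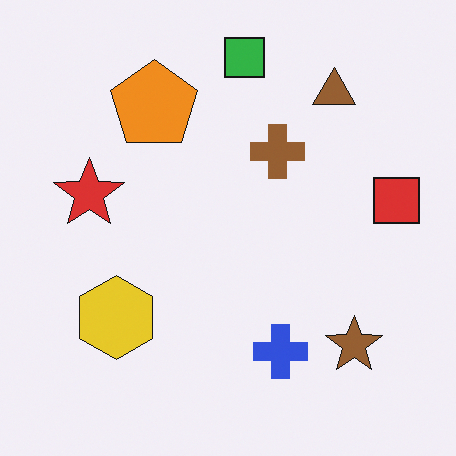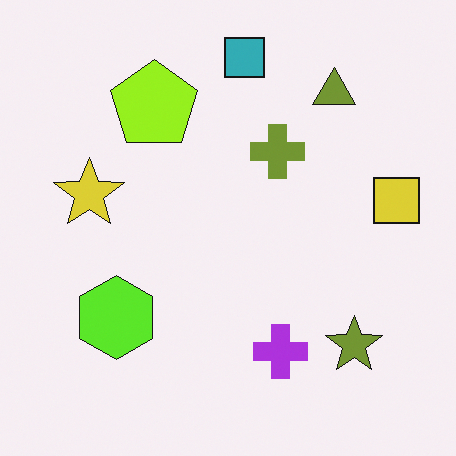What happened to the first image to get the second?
The image was hue-shifted by a small amount.

Every shape's color has rotated by the same amount around the hue wheel — a uniform hue shift.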